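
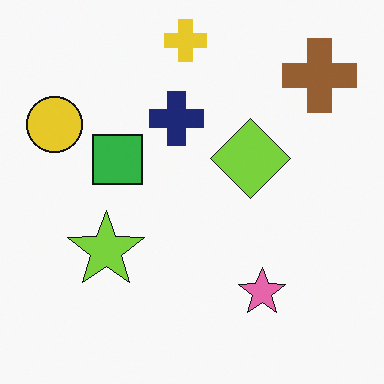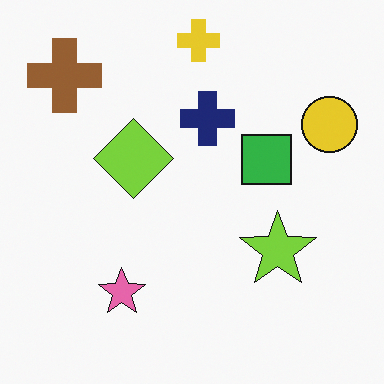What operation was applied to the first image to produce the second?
This is the original image flipped horizontally (left ↔ right).

The yellow circle is in the top-left of the first image and the top-right of the second — shapes on opposite sides of the vertical midline have swapped in a mirror flip.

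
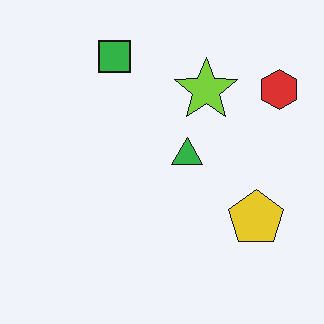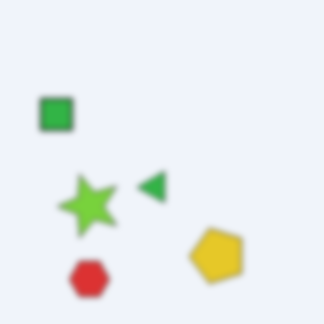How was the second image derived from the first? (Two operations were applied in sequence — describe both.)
The transformation is: transposed (reflected across the top-left ↔ bottom-right diagonal), then noticeably gaussian-blurred.

Shapes have swapped their row and column positions — what was in the top-right is now in the bottom-left — a diagonal reflection. Shape edges and outlines are uniformly softened across the whole image.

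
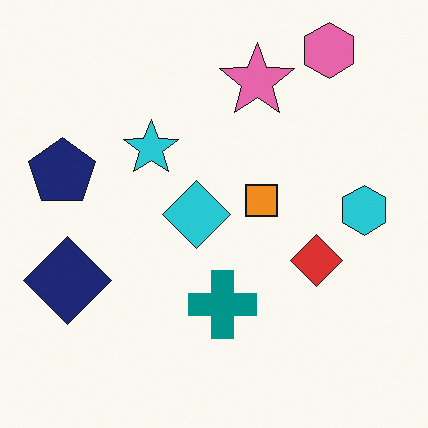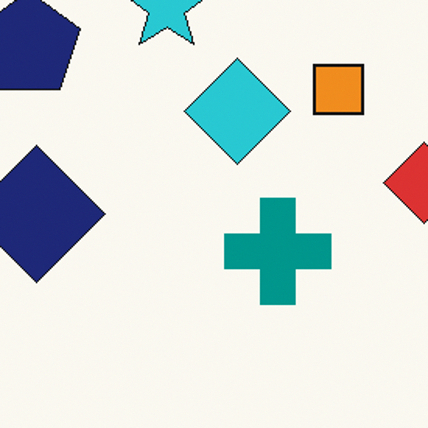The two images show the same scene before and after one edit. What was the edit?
The transformation is: cropped to a modestly smaller region and rescaled.

The visible shapes are larger and the field of view is narrower; shapes near the original edges may be partly or wholly outside the frame — a crop-and-rescale.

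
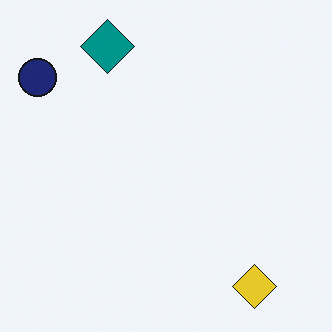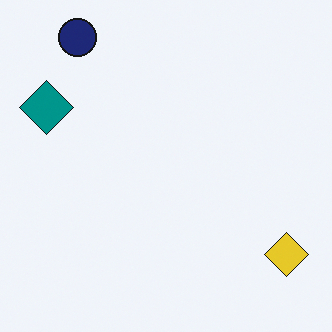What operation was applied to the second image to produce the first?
This is the original image transposed (reflected across the top-left ↔ bottom-right diagonal).

Shapes have swapped their row and column positions — what was in the top-right is now in the bottom-left — a diagonal reflection.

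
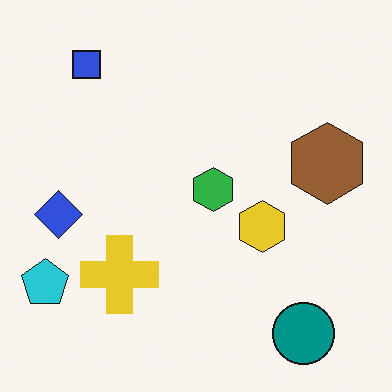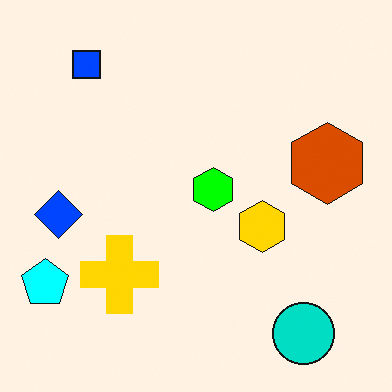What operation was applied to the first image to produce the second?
The second image is the first heavily oversaturated.

All colors are more vivid — a global saturation change.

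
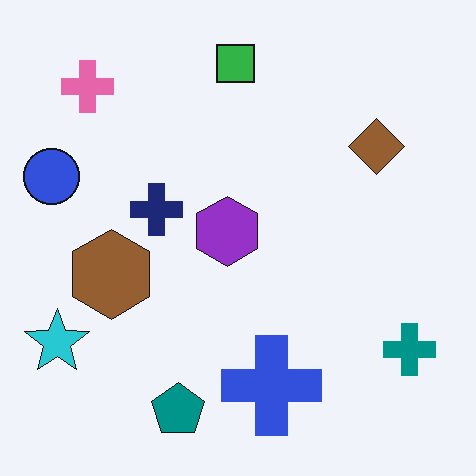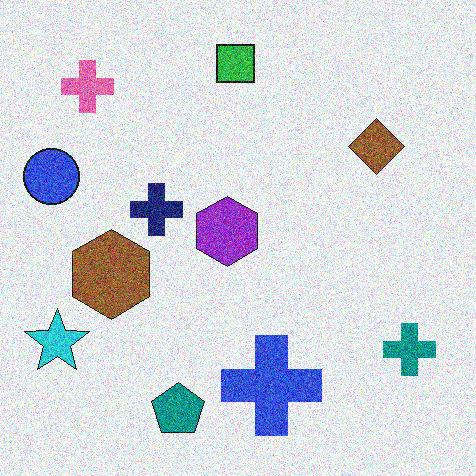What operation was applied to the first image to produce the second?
The second image is the first degraded with heavy additive noise.

Random speckle covers the whole image, including the flat background.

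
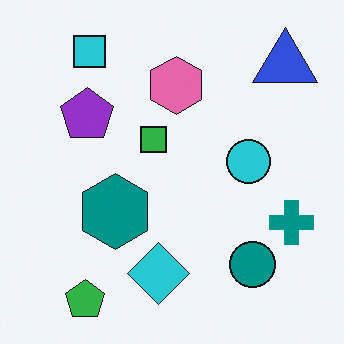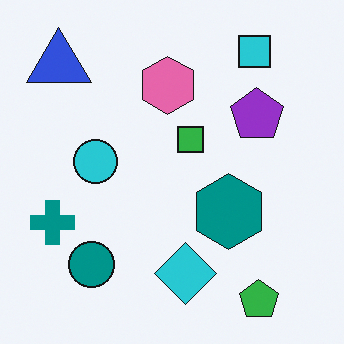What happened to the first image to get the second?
It was flipped horizontally (left ↔ right).

The teal cross is in the right of the first image and the left of the second — shapes on opposite sides of the vertical midline have swapped in a mirror flip.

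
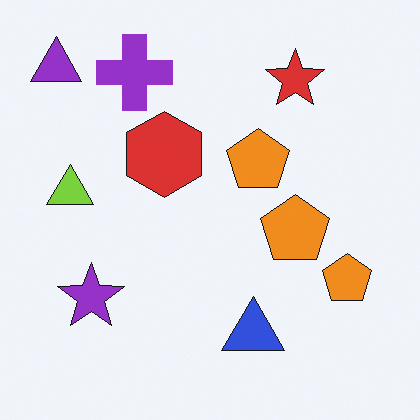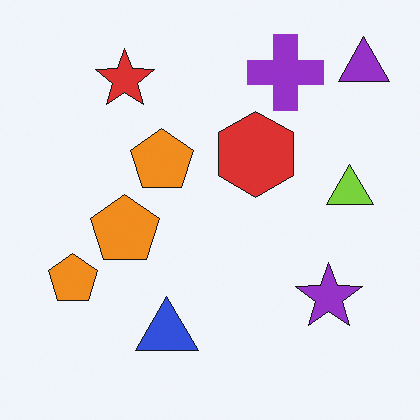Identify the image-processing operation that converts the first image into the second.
This is the original image flipped horizontally (left ↔ right).

The purple triangle is in the top-left of the first image and the top-right of the second — shapes on opposite sides of the vertical midline have swapped in a mirror flip.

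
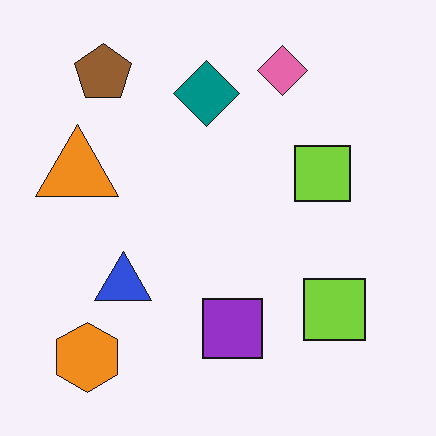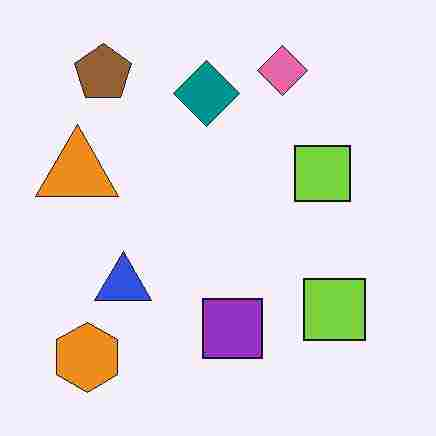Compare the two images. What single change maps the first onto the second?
The second image is the first degraded with heavy JPEG compression.

Blocky 8×8 compression artifacts appear around shape edges and the flat background shows ringing — characteristic JPEG degradation.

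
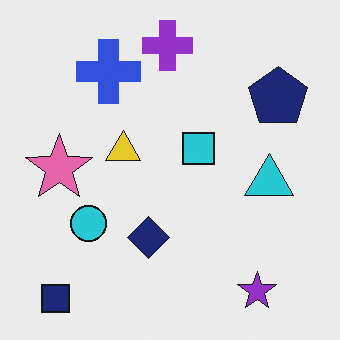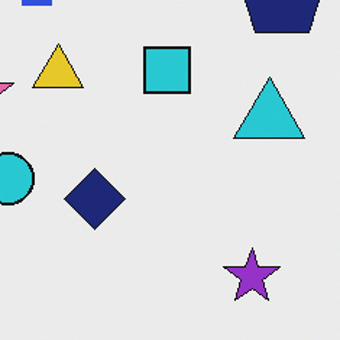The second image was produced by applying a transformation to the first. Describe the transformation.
The transformation is: cropped to a modestly smaller region and rescaled.

The visible shapes are larger and the field of view is narrower; shapes near the original edges may be partly or wholly outside the frame — a crop-and-rescale.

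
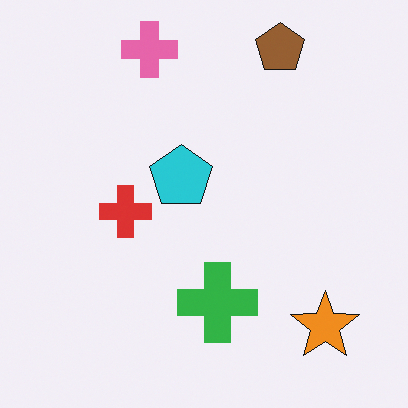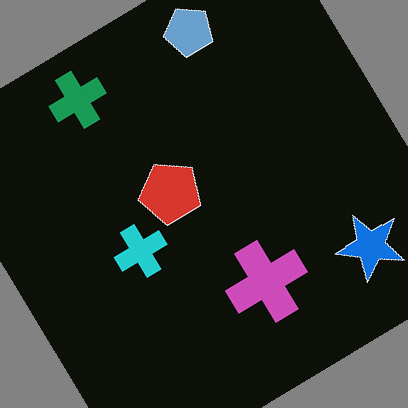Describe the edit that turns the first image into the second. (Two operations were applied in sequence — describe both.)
The transformation is: color-inverted (negative), then rotated counter-clockwise by a large amount — several tens of degrees.

The light background has become dark and every shape's color is its complement — a photographic negative. Every shape is tilted by the same angle and the image corners show triangular fill wedges — a whole-image rotation by a non-right angle.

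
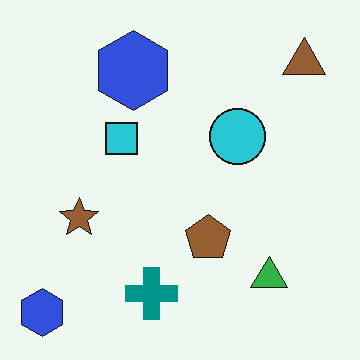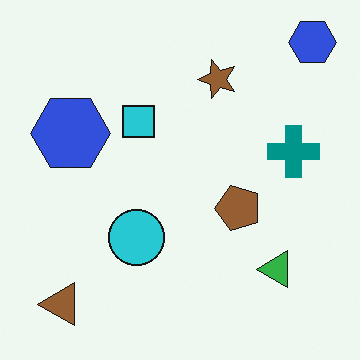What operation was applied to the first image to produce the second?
The second image is the first transposed (reflected across the top-left ↔ bottom-right diagonal).

Shapes have swapped their row and column positions — what was in the top-right is now in the bottom-left — a diagonal reflection.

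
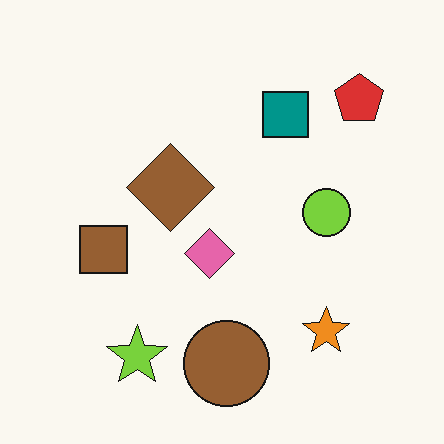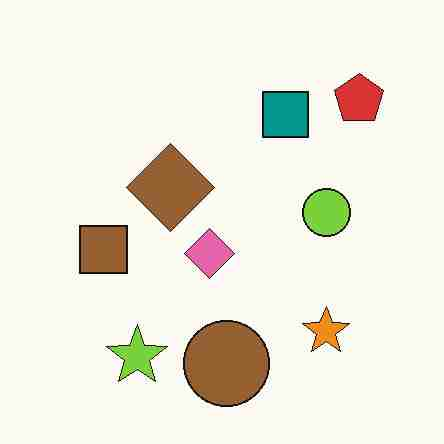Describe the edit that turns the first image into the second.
This is the original image degraded with heavy JPEG compression.

Blocky 8×8 compression artifacts appear around shape edges and the flat background shows ringing — characteristic JPEG degradation.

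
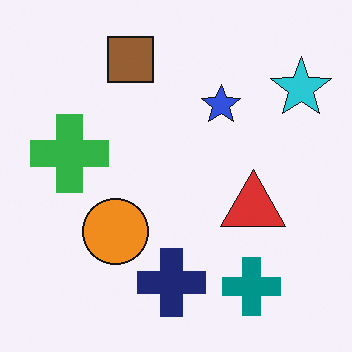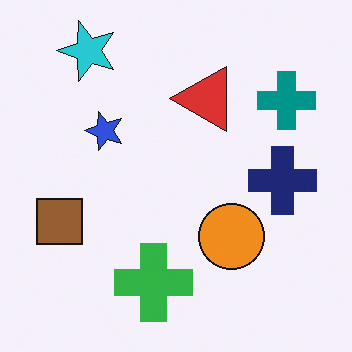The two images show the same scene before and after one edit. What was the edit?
The second image is the first rotated 90° counter-clockwise.

The cyan star sits in the top-right of the first image and the top-left of the second — consistent with a whole-image 90° counter-clockwise rotation.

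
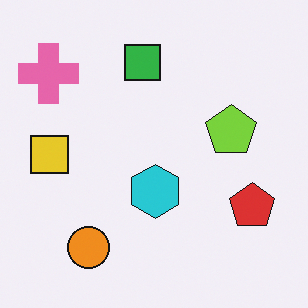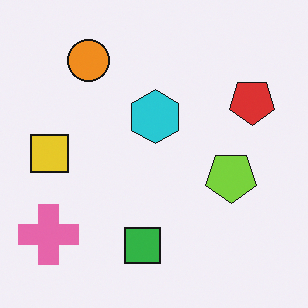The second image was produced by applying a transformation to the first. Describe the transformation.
The second image is the first flipped vertically (top ↔ bottom).

The orange circle is in the bottom-left of the first image and the top-left of the second — shapes on opposite sides of the horizontal midline have swapped in a mirror flip.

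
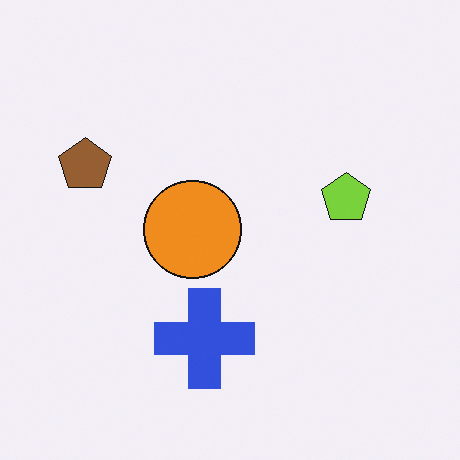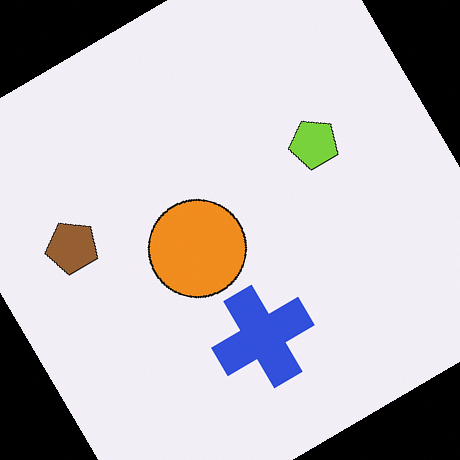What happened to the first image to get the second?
It was rotated counter-clockwise by a large amount — several tens of degrees.

Every shape is tilted by the same angle and the image corners show triangular fill wedges — a whole-image rotation by a non-right angle.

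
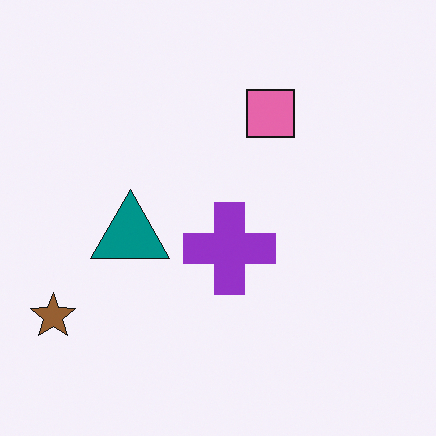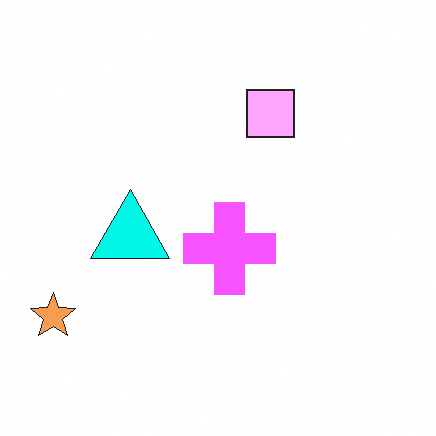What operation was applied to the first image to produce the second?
The second image is the first substantially brightened.

Every pixel — background and shapes alike — is uniformly brightened.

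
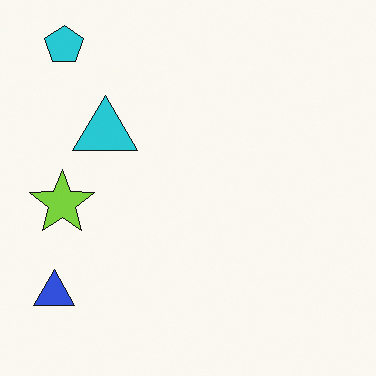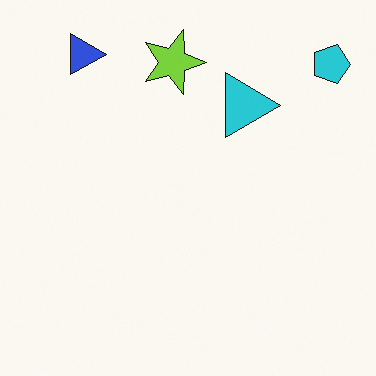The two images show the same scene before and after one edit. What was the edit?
This is the original image rotated 90° clockwise.

The cyan pentagon sits in the top-left of the first image and the top-right of the second — consistent with a whole-image 90° clockwise rotation.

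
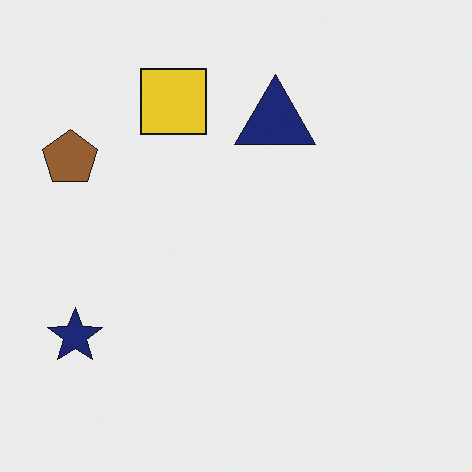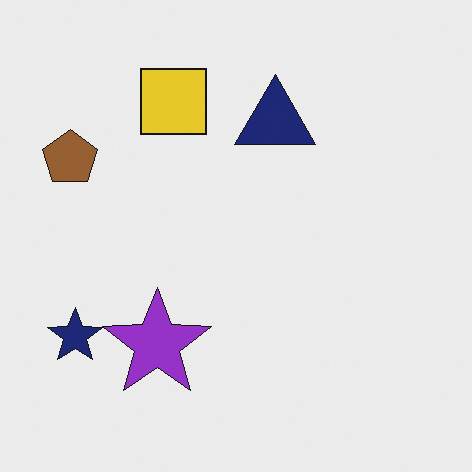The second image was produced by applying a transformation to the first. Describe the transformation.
The transformation is: overlaid with an additional purple star.

A purple star appears in the second image that is absent from the first.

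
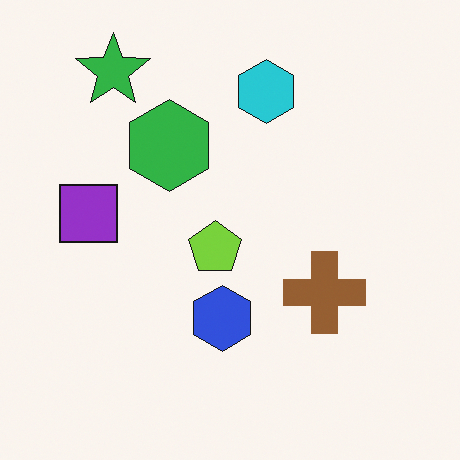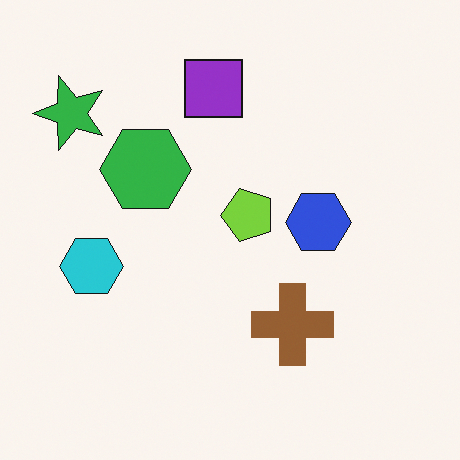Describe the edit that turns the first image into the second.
The transformation is: transposed (reflected across the top-left ↔ bottom-right diagonal).

Shapes have swapped their row and column positions — what was in the top-right is now in the bottom-left — a diagonal reflection.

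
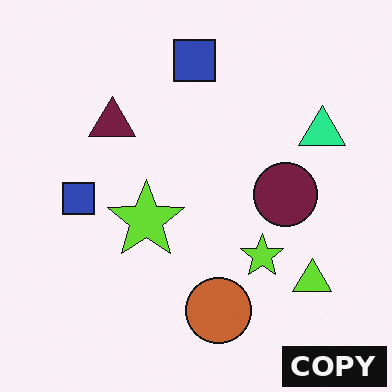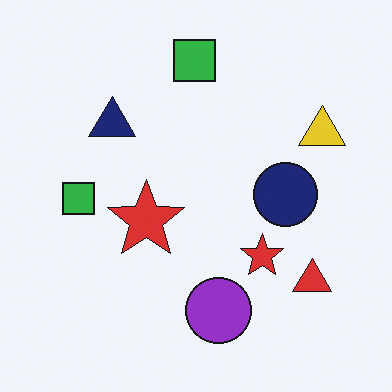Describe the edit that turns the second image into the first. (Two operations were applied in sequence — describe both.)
This is the original image hue-shifted noticeably, then watermarked with the text "COPY" in the lower-right corner.

Every shape's color has rotated by the same amount around the hue wheel — a uniform hue shift. A dark label reading "COPY" appears in the lower-right corner.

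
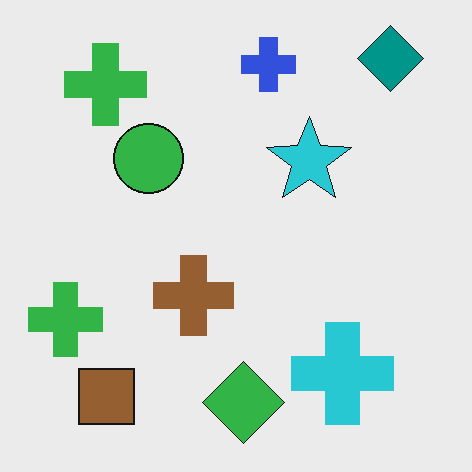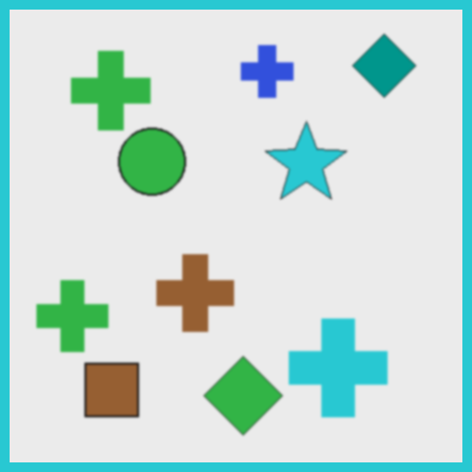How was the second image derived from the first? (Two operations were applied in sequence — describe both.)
This is the original image slightly softened, then framed with a cyan border.

Shape edges and outlines are uniformly softened across the whole image. A solid cyan frame runs around the edge of the second image, with the content slightly shrunk inside it.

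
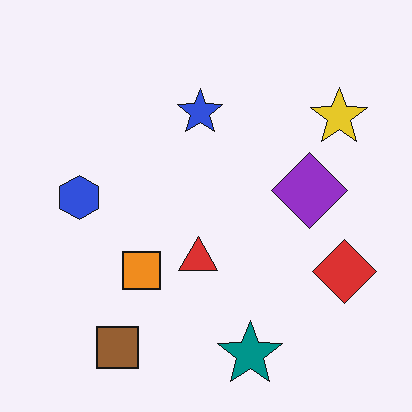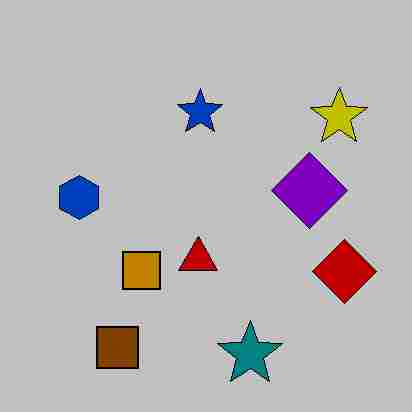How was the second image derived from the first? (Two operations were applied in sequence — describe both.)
The transformation is: aggressively posterized, then heavily JPEG-compressed with obvious blocking artifacts.

Each flat color has snapped to a coarser quantized level — most visibly, the near-white background has dropped to a flat grey. Blocky 8×8 compression artifacts appear around shape edges and the flat background shows ringing — characteristic JPEG degradation.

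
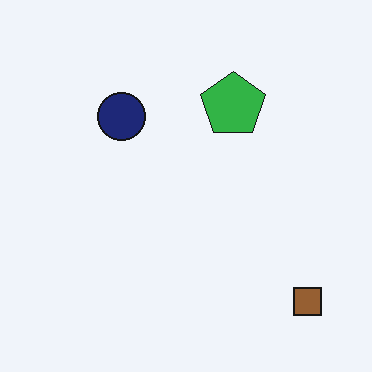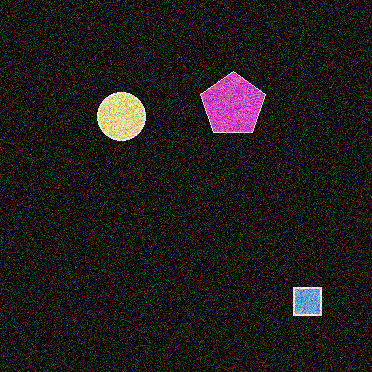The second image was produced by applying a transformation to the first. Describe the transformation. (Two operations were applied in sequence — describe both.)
Color-inverted (negative), then degraded with heavy additive noise.

The light background has become dark and every shape's color is its complement — a photographic negative. Random speckle covers the whole image, including the flat background.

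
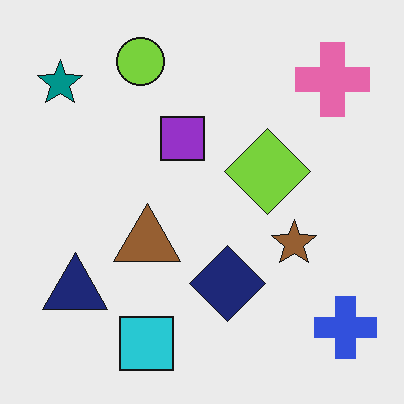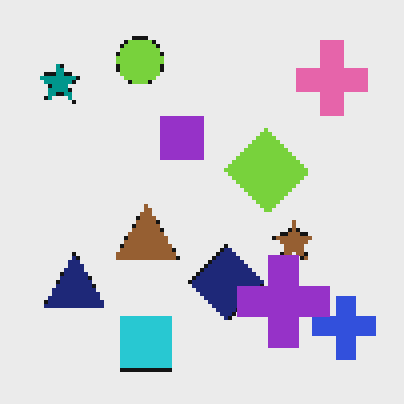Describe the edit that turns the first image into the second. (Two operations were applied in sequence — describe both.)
The image was lightly pixelated (a mild mosaic effect), then overlaid with an additional purple cross.

Shapes are reduced to large square blocks; fine edges and outlines are lost — a downscale-then-upscale (mosaic) effect. A purple cross appears in the second image that is absent from the first.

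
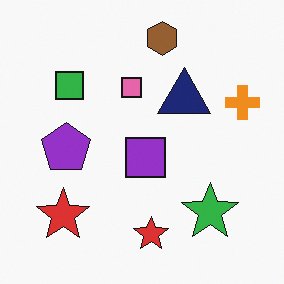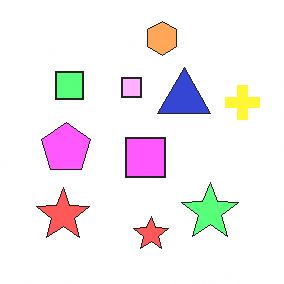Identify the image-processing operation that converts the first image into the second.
The image was noticeably brightened.

Every pixel — background and shapes alike — is uniformly brightened.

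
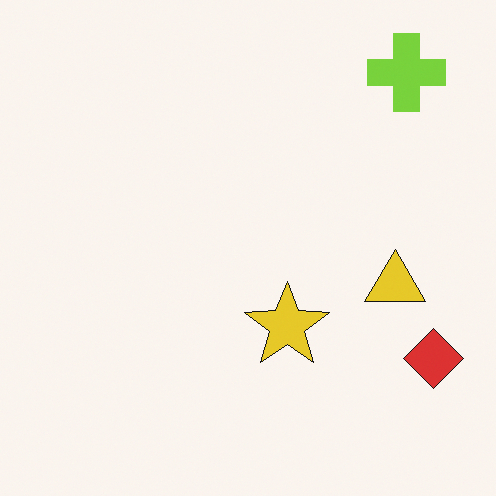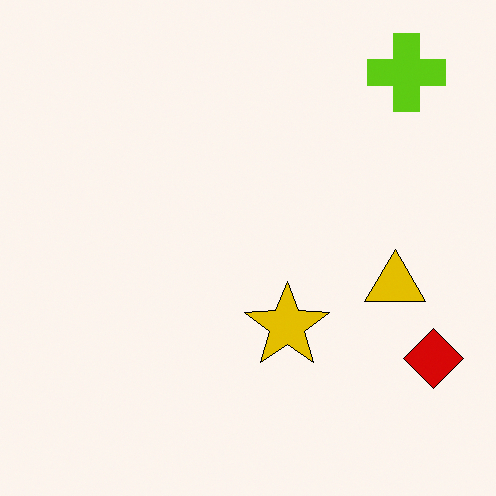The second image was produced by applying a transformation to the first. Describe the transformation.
Given slightly increased contrast.

Tones are pushed away from mid-grey across the whole image — a global contrast change.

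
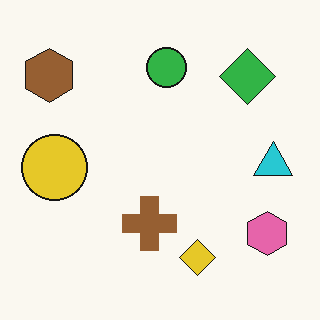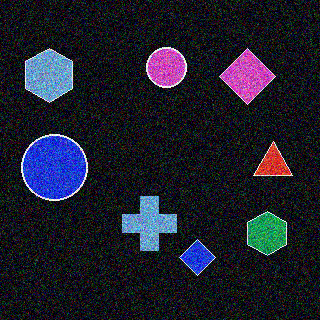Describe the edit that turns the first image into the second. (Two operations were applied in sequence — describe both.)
This is the original image color-inverted (negative), then degraded with a thick layer of grain.

The light background has become dark and every shape's color is its complement — a photographic negative. Random speckle covers the whole image, including the flat background.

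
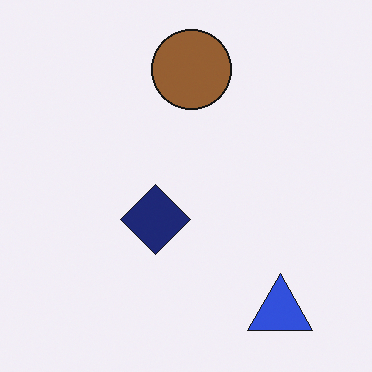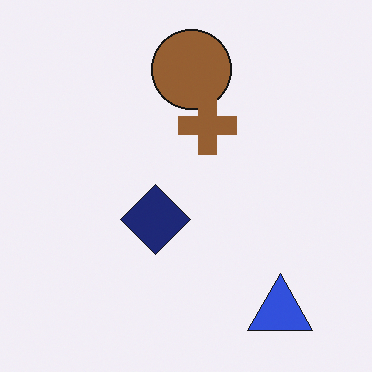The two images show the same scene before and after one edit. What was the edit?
The second image is the first overlaid with an additional brown cross.

A brown cross appears in the second image that is absent from the first.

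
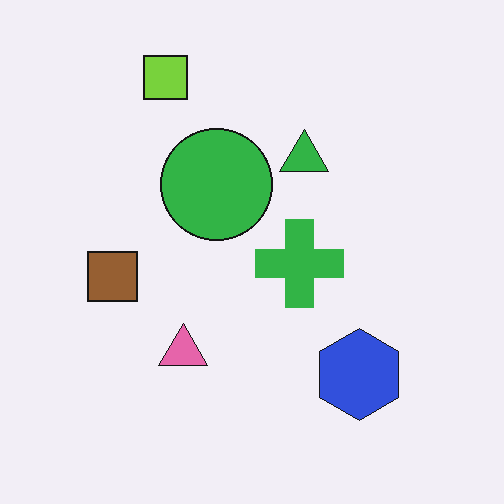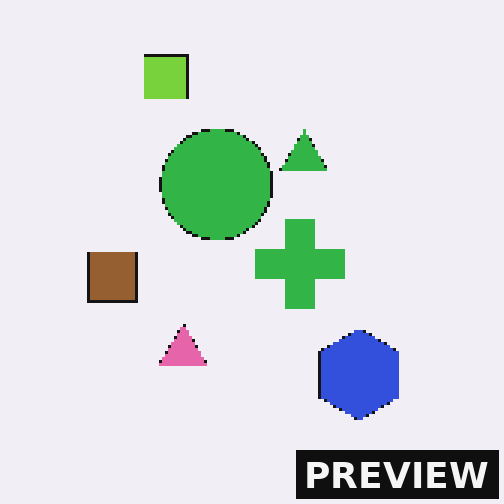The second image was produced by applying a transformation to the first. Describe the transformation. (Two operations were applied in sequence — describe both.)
The transformation is: lightly pixelated (a mild mosaic effect), then watermarked with the text "PREVIEW" in the lower-right corner.

Shapes are reduced to large square blocks; fine edges and outlines are lost — a downscale-then-upscale (mosaic) effect. A dark label reading "PREVIEW" appears in the lower-right corner.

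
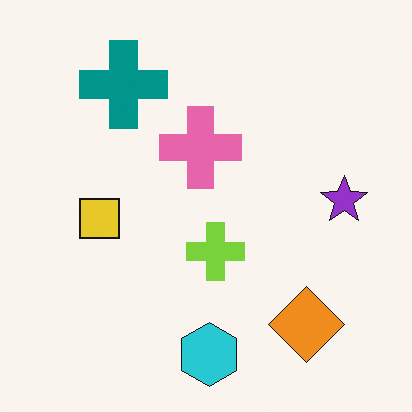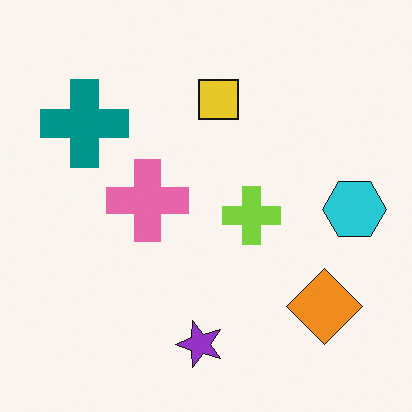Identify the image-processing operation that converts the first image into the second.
It was transposed (reflected across the top-left ↔ bottom-right diagonal).

Shapes have swapped their row and column positions — what was in the top-right is now in the bottom-left — a diagonal reflection.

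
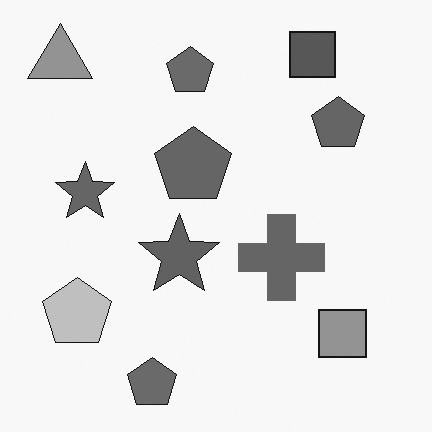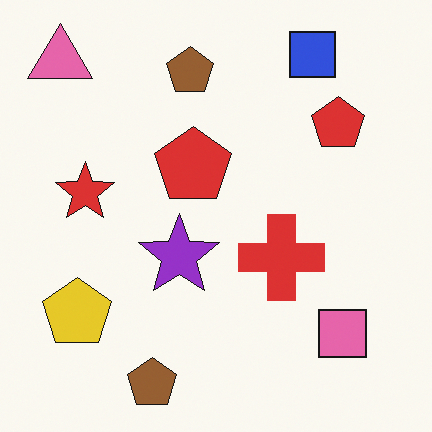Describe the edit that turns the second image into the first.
The transformation is: converted to grayscale.

All color is removed — every shape is now a shade of grey.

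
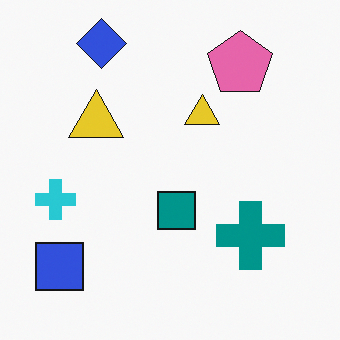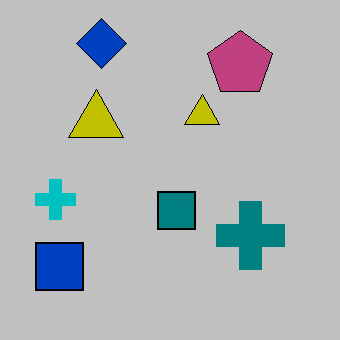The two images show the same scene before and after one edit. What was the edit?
The second image is the first heavily posterized to just a handful of flat colors.

Each flat color has snapped to a coarser quantized level — most visibly, the near-white background has dropped to a flat grey.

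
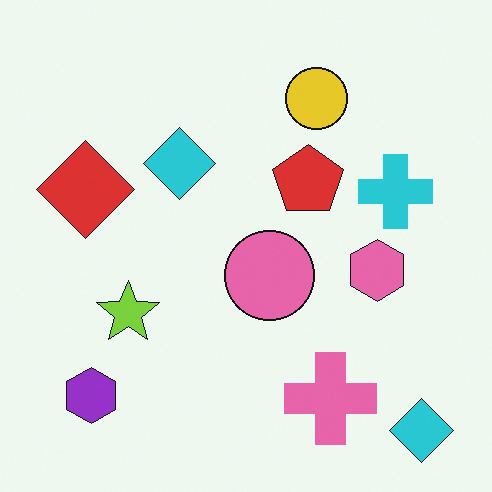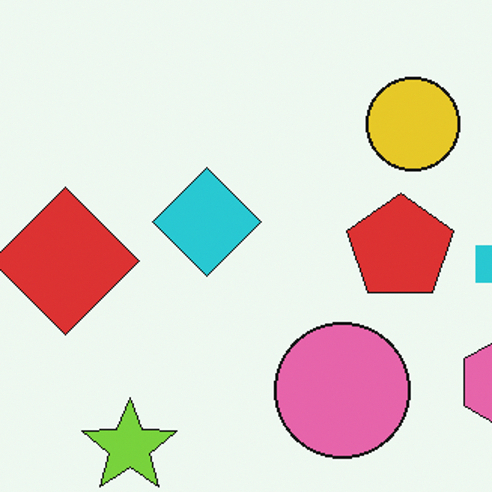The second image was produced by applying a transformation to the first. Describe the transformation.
The image was cropped slightly and scaled back up.

The visible shapes are larger and the field of view is narrower; shapes near the original edges may be partly or wholly outside the frame — a crop-and-rescale.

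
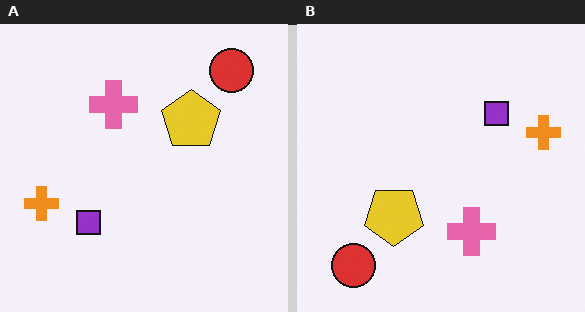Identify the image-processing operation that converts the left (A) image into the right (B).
This is the original image rotated 180°.

The red circle sits in the top-right of the left (A) image and the bottom-left of the right (B) — consistent with a whole-image 180° rotation.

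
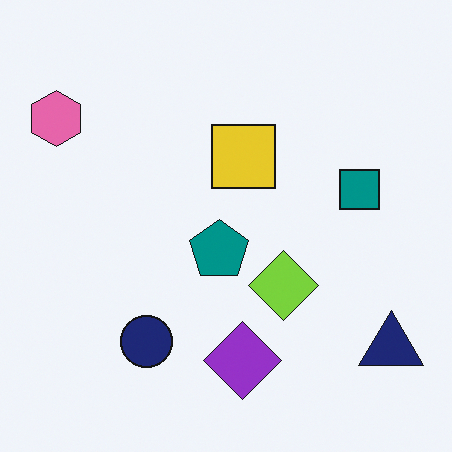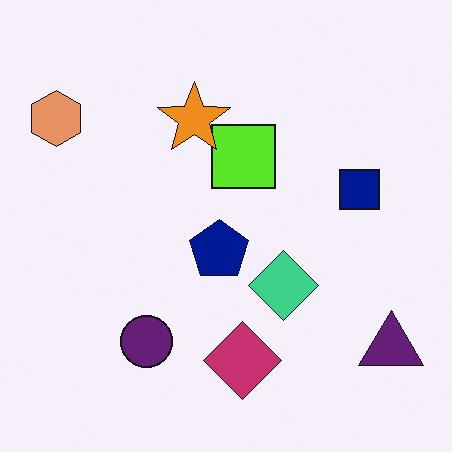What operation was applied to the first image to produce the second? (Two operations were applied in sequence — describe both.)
The transformation is: hue-shifted slightly, then overlaid with an additional orange star.

Every shape's color has rotated by the same amount around the hue wheel — a uniform hue shift. An orange star appears in the second image that is absent from the first.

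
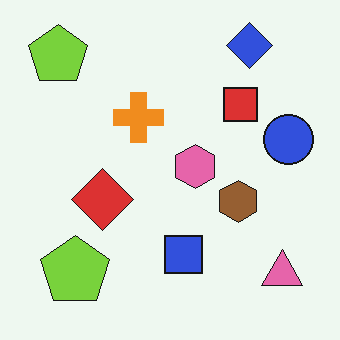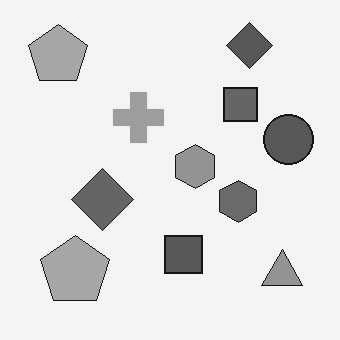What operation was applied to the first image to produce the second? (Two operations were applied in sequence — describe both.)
The second image is the first given moderate JPEG compression, then converted to grayscale.

Blocky 8×8 compression artifacts appear around shape edges and the flat background shows ringing — characteristic JPEG degradation. All color is removed — every shape is now a shade of grey.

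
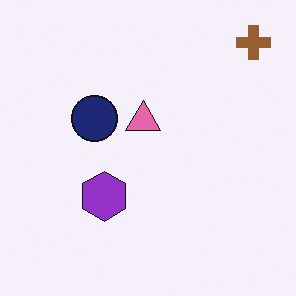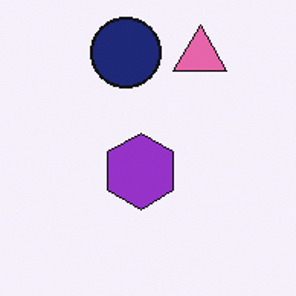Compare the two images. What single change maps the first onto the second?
It was cropped to a modestly smaller region and rescaled.

The visible shapes are larger and the field of view is narrower; shapes near the original edges may be partly or wholly outside the frame — a crop-and-rescale.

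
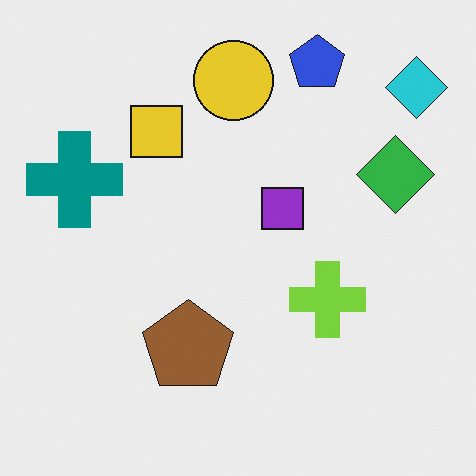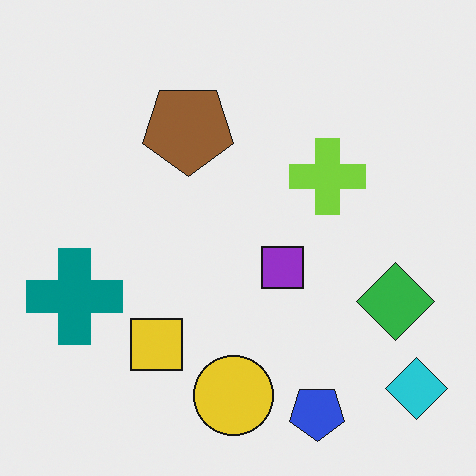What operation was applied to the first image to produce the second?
The image was flipped vertically (top ↔ bottom).

The blue pentagon is in the top of the first image and the bottom of the second — shapes on opposite sides of the horizontal midline have swapped in a mirror flip.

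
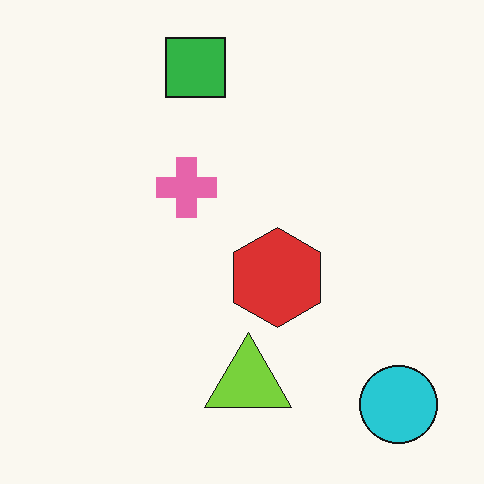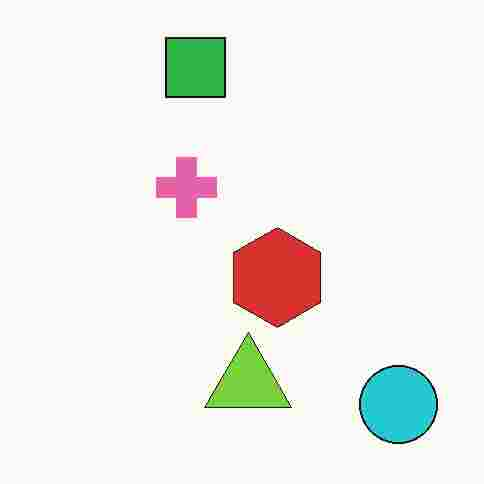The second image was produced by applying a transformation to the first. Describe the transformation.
It was heavily JPEG-compressed with obvious blocking artifacts.

Blocky 8×8 compression artifacts appear around shape edges and the flat background shows ringing — characteristic JPEG degradation.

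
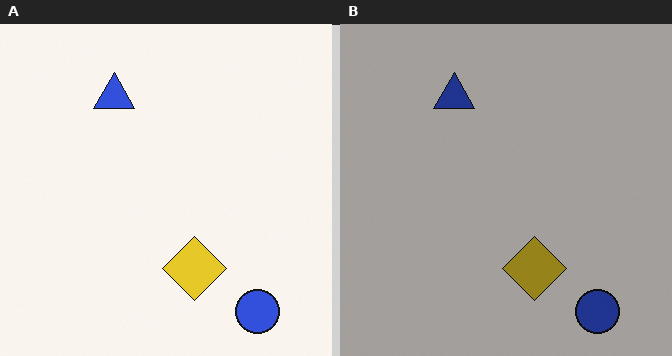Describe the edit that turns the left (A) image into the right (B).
The image was darkened a lot.

Every pixel — background and shapes alike — is uniformly darkened.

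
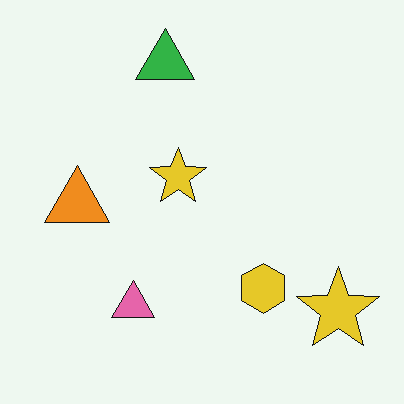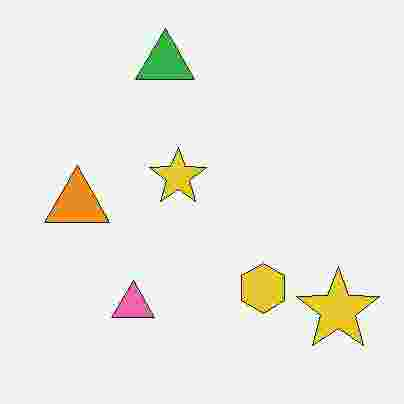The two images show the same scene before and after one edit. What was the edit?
The image was heavily JPEG-compressed with obvious blocking artifacts.

Blocky 8×8 compression artifacts appear around shape edges and the flat background shows ringing — characteristic JPEG degradation.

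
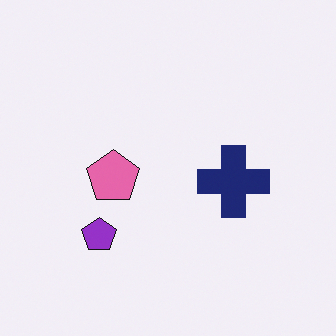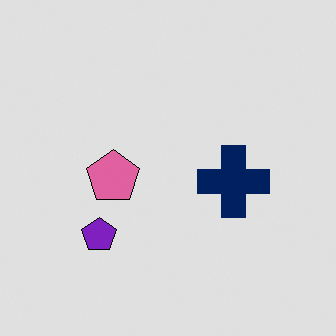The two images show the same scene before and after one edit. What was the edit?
This is the original image moderately posterized.

Each flat color has snapped to a coarser quantized level — most visibly, the near-white background has dropped to a flat grey.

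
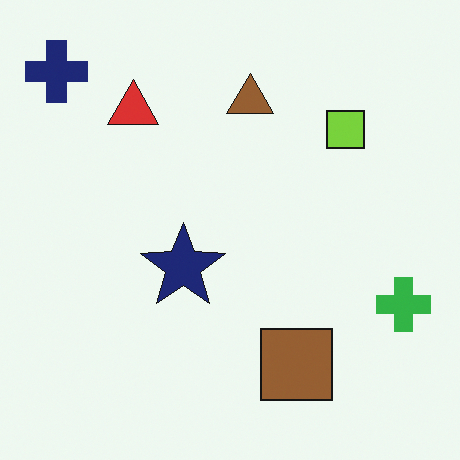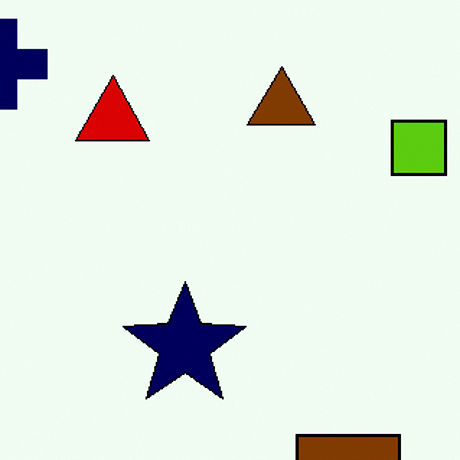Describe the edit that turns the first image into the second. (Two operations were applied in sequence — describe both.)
This is the original image cropped slightly and scaled back up, then given slightly increased contrast.

The visible shapes are larger and the field of view is narrower; shapes near the original edges may be partly or wholly outside the frame — a crop-and-rescale. Tones are pushed away from mid-grey across the whole image — a global contrast change.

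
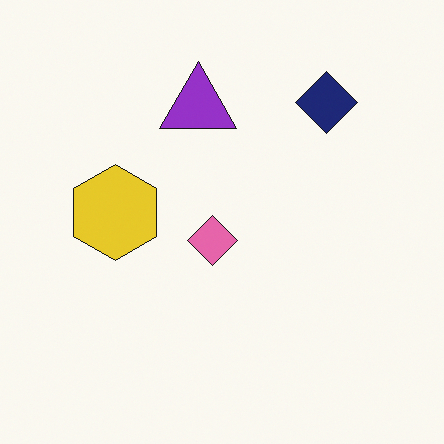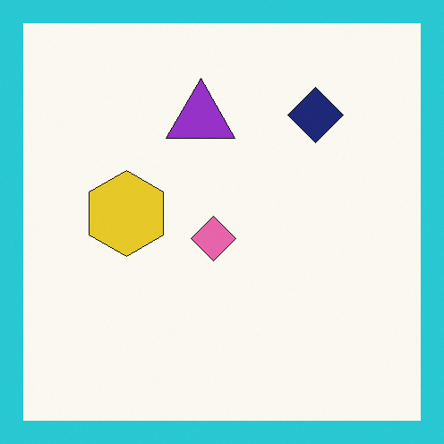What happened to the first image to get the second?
The image was framed with a cyan border.

A solid cyan frame runs around the edge of the second image, with the content slightly shrunk inside it.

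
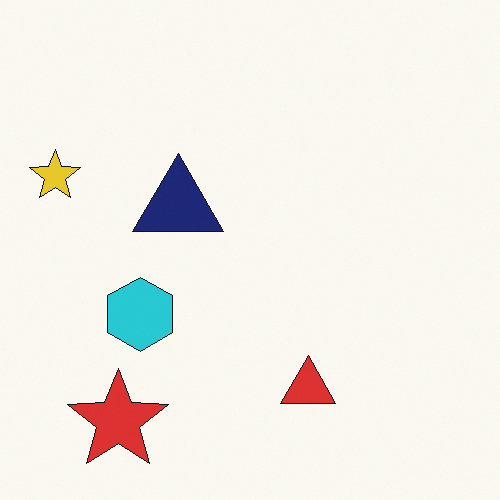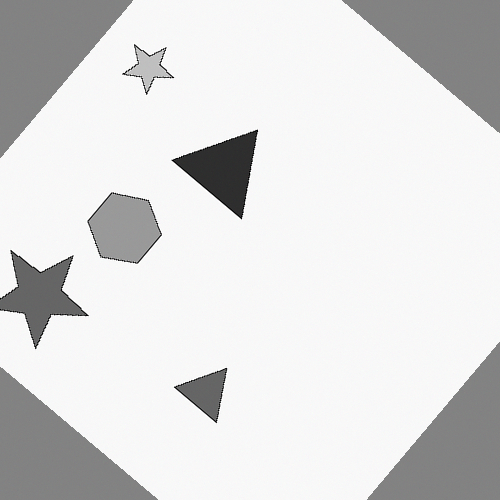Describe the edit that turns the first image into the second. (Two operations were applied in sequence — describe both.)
The image was converted to grayscale, then rotated clockwise by a large amount — several tens of degrees.

All color is removed — every shape is now a shade of grey. Every shape is tilted by the same angle and the image corners show triangular fill wedges — a whole-image rotation by a non-right angle.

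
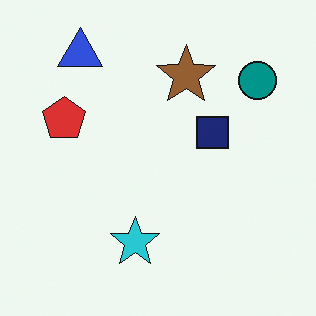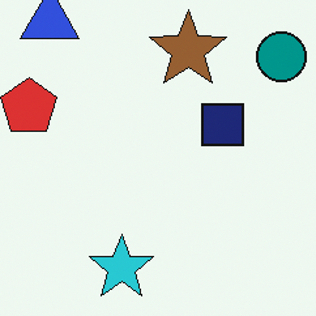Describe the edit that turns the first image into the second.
The transformation is: cropped slightly and scaled back up.

The visible shapes are larger and the field of view is narrower; shapes near the original edges may be partly or wholly outside the frame — a crop-and-rescale.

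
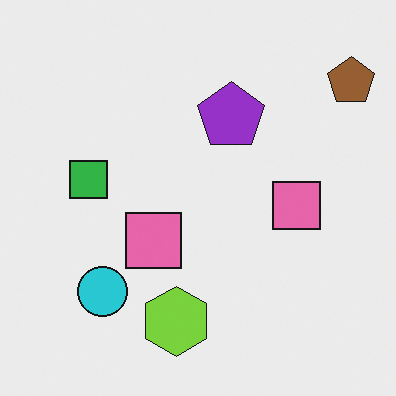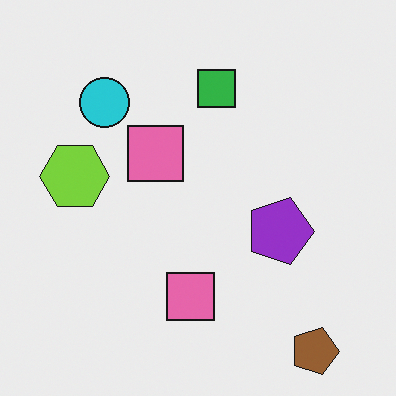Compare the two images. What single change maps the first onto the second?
This is the original image rotated 90° clockwise.

The brown pentagon sits in the top-right of the first image and the bottom-right of the second — consistent with a whole-image 90° clockwise rotation.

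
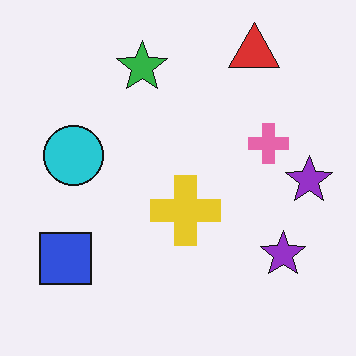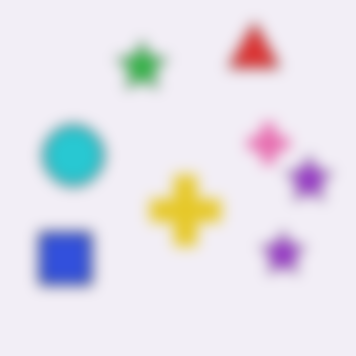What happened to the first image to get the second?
Strongly gaussian-blurred.

Shape edges and outlines are uniformly softened across the whole image.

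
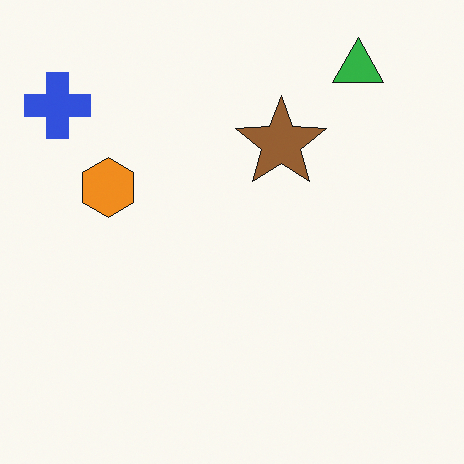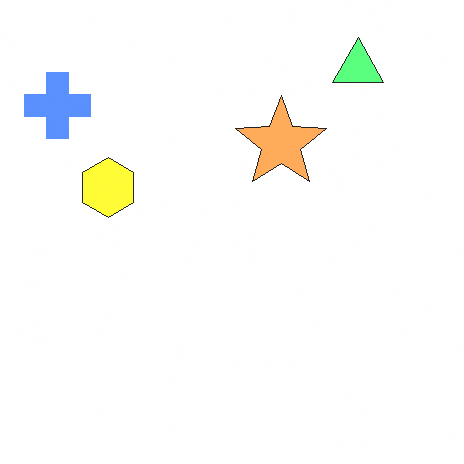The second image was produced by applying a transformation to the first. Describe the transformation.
This is the original image substantially brightened.

Every pixel — background and shapes alike — is uniformly brightened.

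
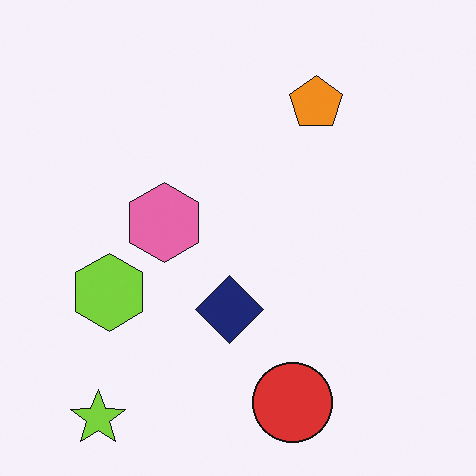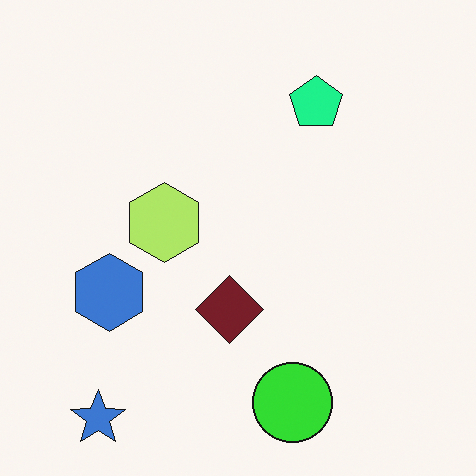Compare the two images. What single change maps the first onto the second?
Hue-shifted noticeably.

Every shape's color has rotated by the same amount around the hue wheel — a uniform hue shift.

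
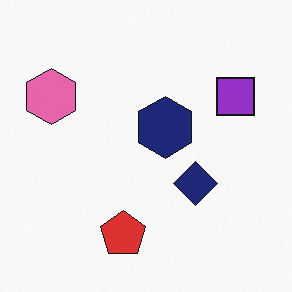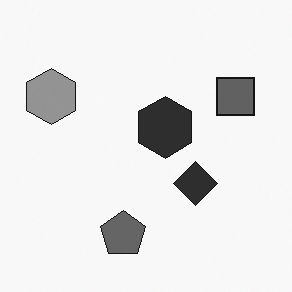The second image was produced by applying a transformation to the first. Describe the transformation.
The second image is the first converted to grayscale.

All color is removed — every shape is now a shade of grey.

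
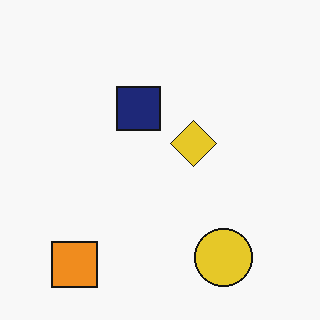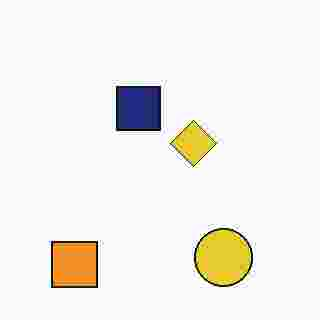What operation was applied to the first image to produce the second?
This is the original image heavily JPEG-compressed with obvious blocking artifacts.

Blocky 8×8 compression artifacts appear around shape edges and the flat background shows ringing — characteristic JPEG degradation.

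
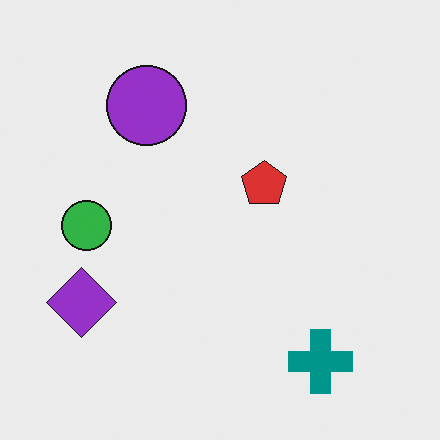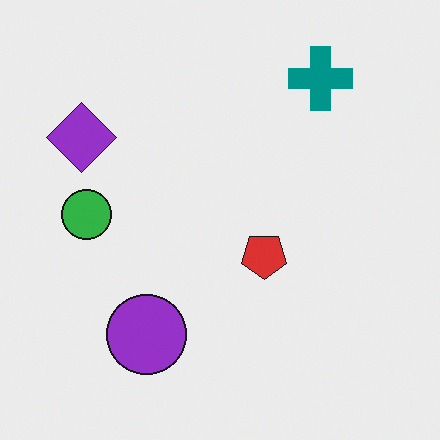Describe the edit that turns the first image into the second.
The second image is the first flipped vertically (top ↔ bottom).

The teal cross is in the bottom-right of the first image and the top-right of the second — shapes on opposite sides of the horizontal midline have swapped in a mirror flip.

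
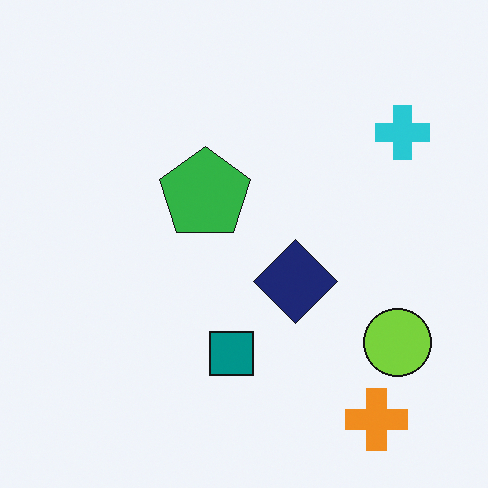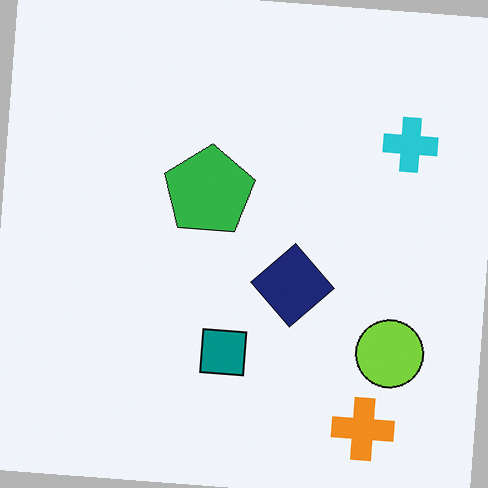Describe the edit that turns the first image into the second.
The image was rotated clockwise by a few degrees.

Every shape is tilted by the same angle and the image corners show triangular fill wedges — a whole-image rotation by a non-right angle.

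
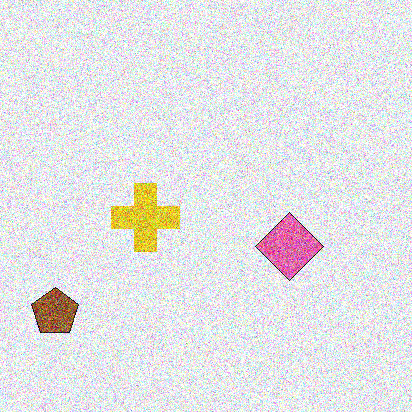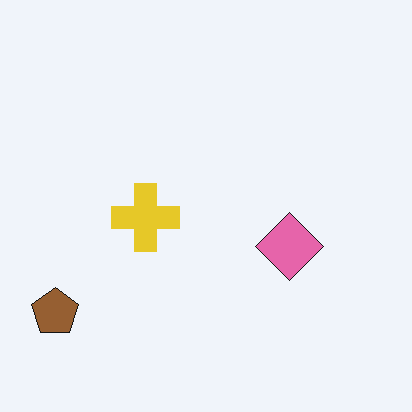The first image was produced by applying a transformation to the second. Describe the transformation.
The transformation is: degraded with heavy additive noise.

Random speckle covers the whole image, including the flat background.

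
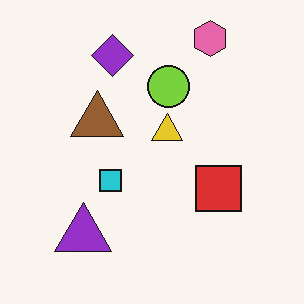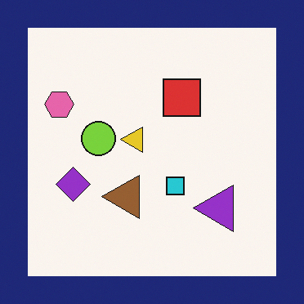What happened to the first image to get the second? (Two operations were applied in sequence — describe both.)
This is the original image rotated 90° counter-clockwise, then framed with a navy border.

The pink hexagon sits in the top-right of the first image and the top-left of the second — consistent with a whole-image 90° counter-clockwise rotation. A solid navy frame runs around the edge of the second image, with the content slightly shrunk inside it.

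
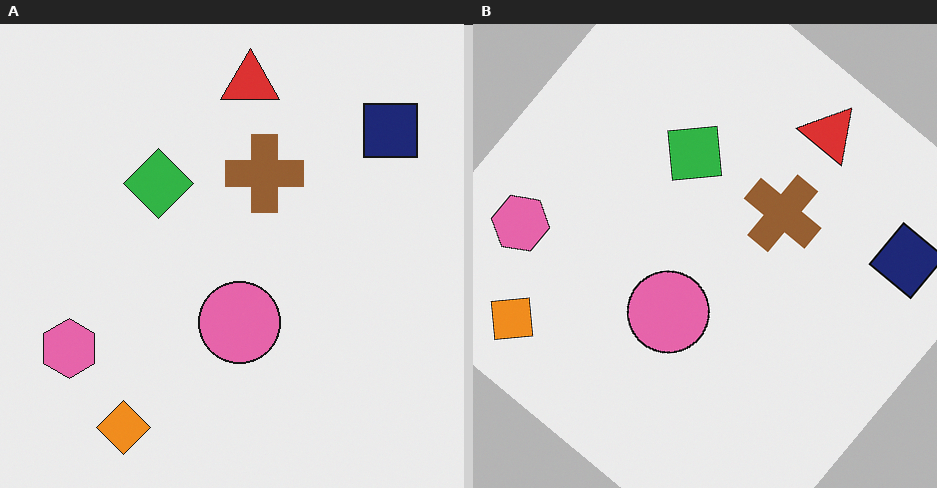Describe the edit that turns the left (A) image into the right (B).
It was rotated clockwise by a large amount — several tens of degrees.

Every shape is tilted by the same angle and the image corners show triangular fill wedges — a whole-image rotation by a non-right angle.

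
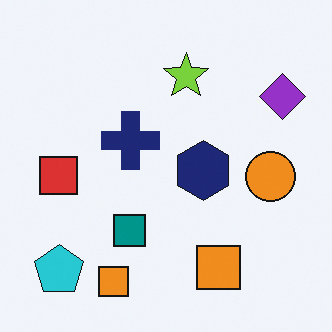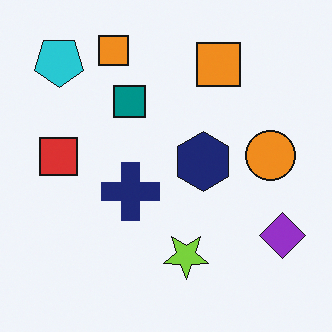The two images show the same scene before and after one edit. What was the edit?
The image was flipped vertically (top ↔ bottom).

The cyan pentagon is in the bottom-left of the first image and the top-left of the second — shapes on opposite sides of the horizontal midline have swapped in a mirror flip.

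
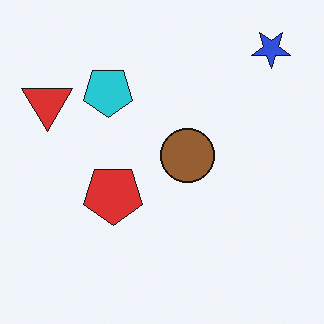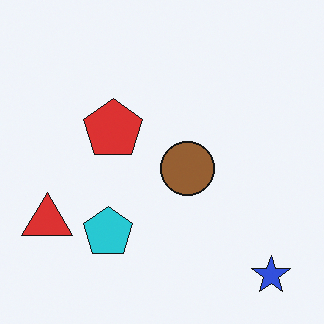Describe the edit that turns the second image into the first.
It was flipped vertically (top ↔ bottom).

The blue star is in the bottom-right of the second image and the top-right of the first — shapes on opposite sides of the horizontal midline have swapped in a mirror flip.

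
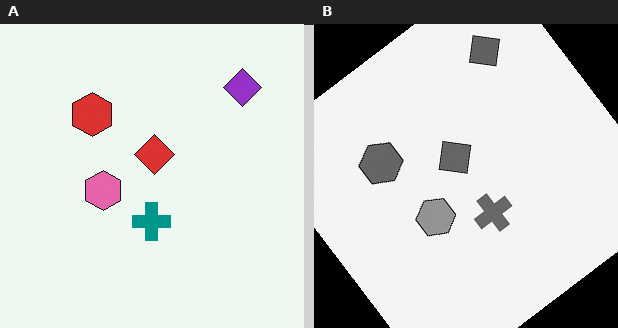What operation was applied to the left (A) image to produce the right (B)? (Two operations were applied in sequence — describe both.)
The right (B) image is the left (A) converted to grayscale, then rotated counter-clockwise by a large amount — several tens of degrees.

All color is removed — every shape is now a shade of grey. Every shape is tilted by the same angle and the image corners show triangular fill wedges — a whole-image rotation by a non-right angle.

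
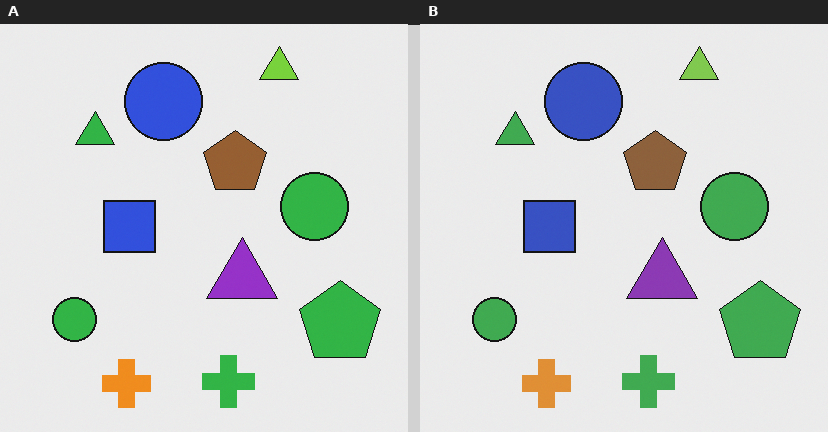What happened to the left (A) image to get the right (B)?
This is the original image slightly desaturated.

All colors are more muted and greyish — a global saturation change.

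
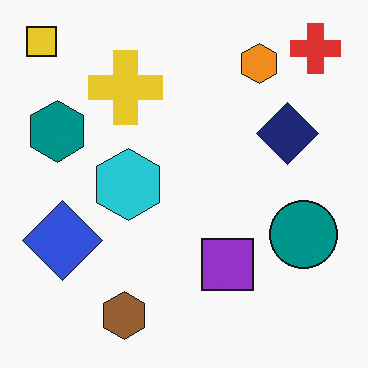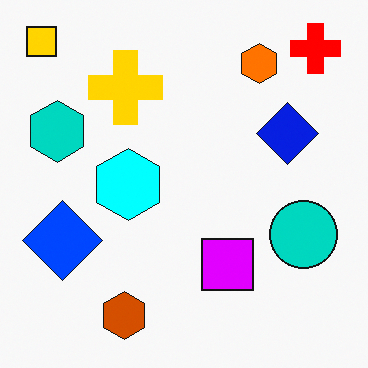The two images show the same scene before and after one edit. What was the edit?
Heavily oversaturated.

All colors are more vivid — a global saturation change.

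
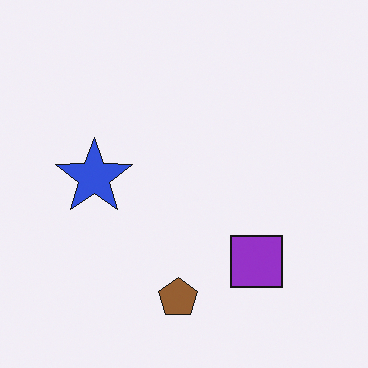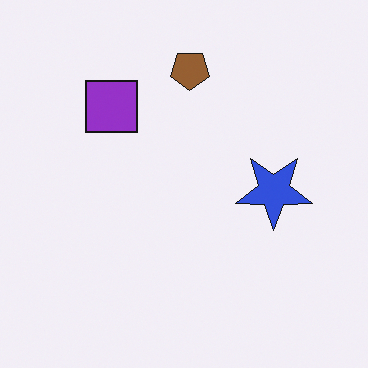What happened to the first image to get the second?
This is the original image rotated 180°.

The brown pentagon sits in the bottom of the first image and the top of the second — consistent with a whole-image 180° rotation.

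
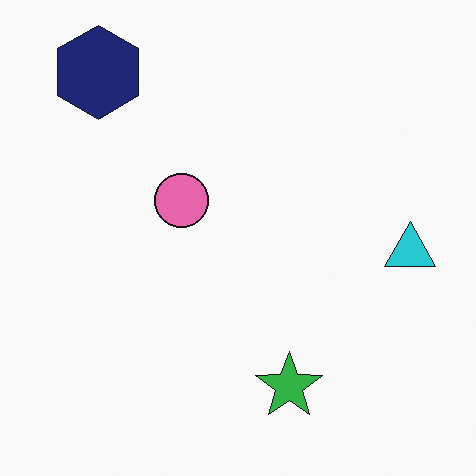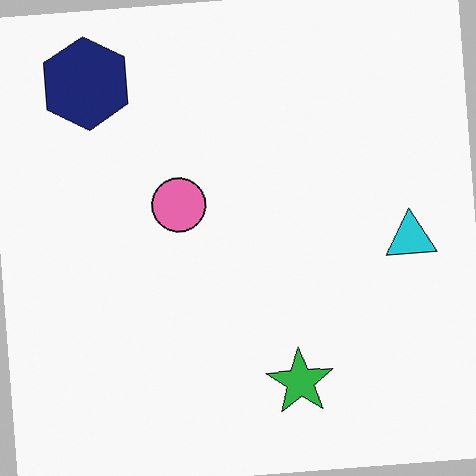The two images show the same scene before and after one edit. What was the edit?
This is the original image rotated counter-clockwise by a small amount.

Every shape is tilted by the same angle and the image corners show triangular fill wedges — a whole-image rotation by a non-right angle.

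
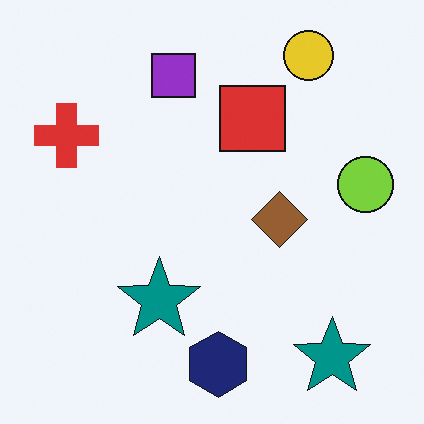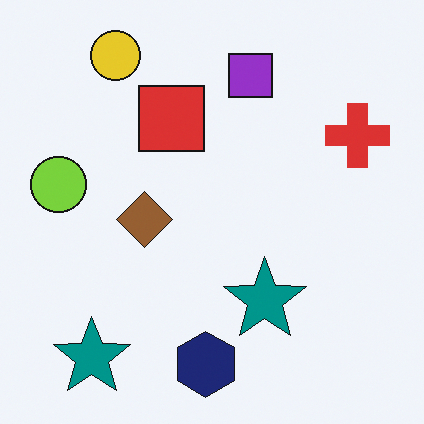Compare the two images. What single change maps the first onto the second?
This is the original image flipped horizontally (left ↔ right).

The lime circle is in the right of the first image and the left of the second — shapes on opposite sides of the vertical midline have swapped in a mirror flip.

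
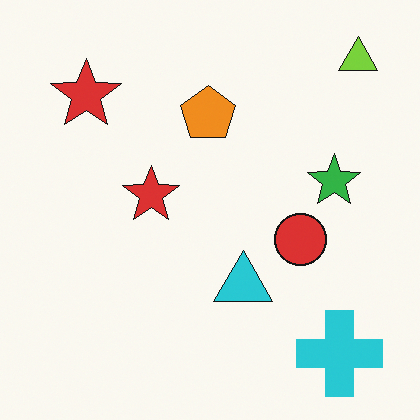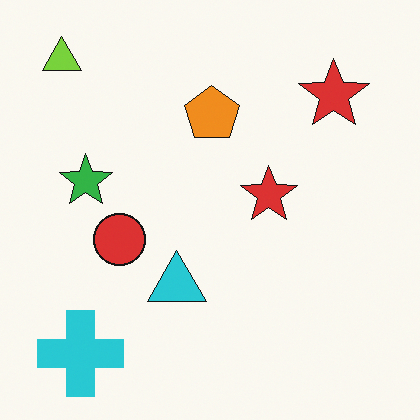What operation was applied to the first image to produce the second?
It was flipped horizontally (left ↔ right).

The lime triangle is in the top-right of the first image and the top-left of the second — shapes on opposite sides of the vertical midline have swapped in a mirror flip.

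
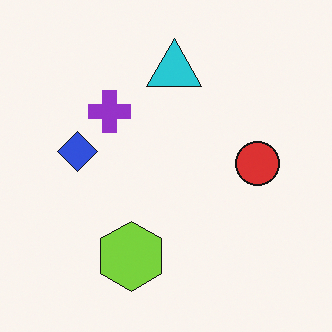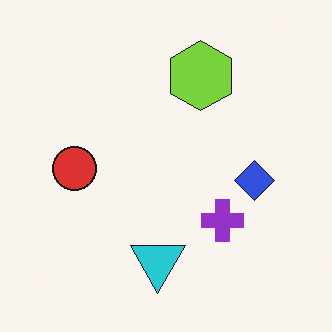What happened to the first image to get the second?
The second image is the first rotated 180°.

The lime hexagon sits in the bottom of the first image and the top of the second — consistent with a whole-image 180° rotation.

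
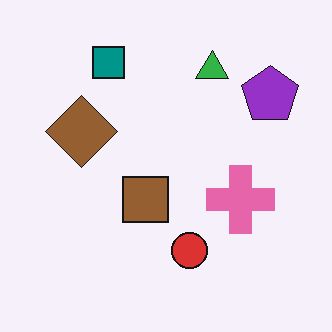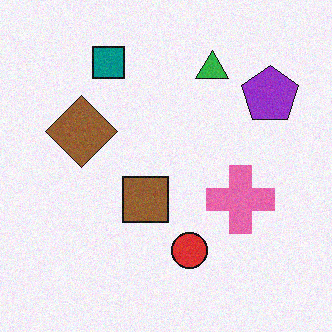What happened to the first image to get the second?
The second image is the first degraded with light additive noise.

Random speckle covers the whole image, including the flat background.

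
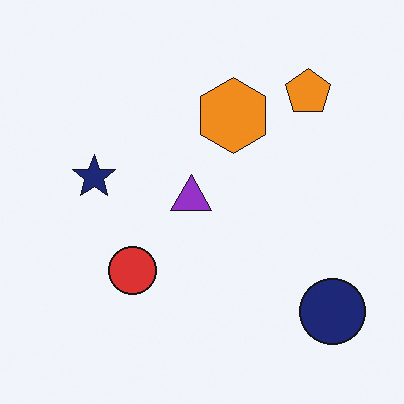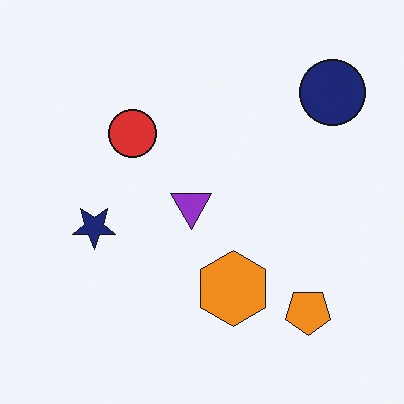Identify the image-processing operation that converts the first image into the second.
The second image is the first flipped vertically (top ↔ bottom).

The orange pentagon is in the top-right of the first image and the bottom-right of the second — shapes on opposite sides of the horizontal midline have swapped in a mirror flip.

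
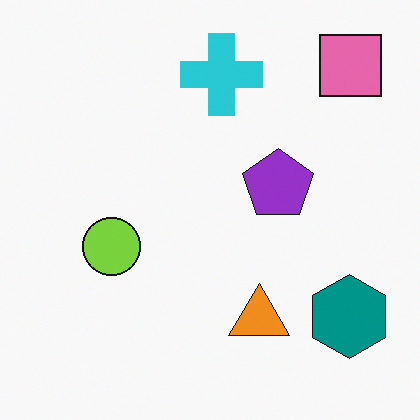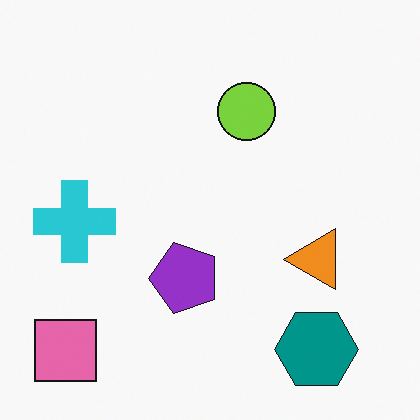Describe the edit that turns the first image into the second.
It was transposed (reflected across the top-left ↔ bottom-right diagonal).

Shapes have swapped their row and column positions — what was in the top-right is now in the bottom-left — a diagonal reflection.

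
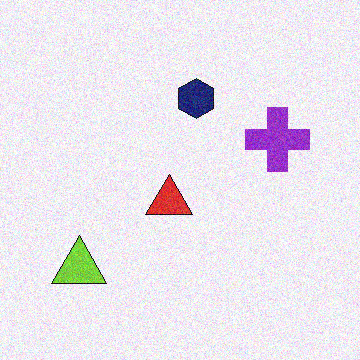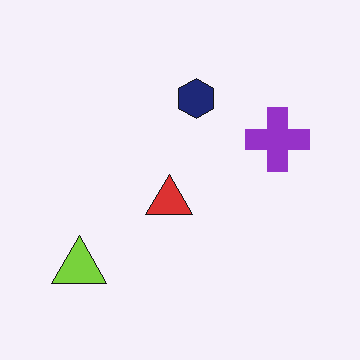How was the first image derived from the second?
It was degraded with visible gaussian noise.

Random speckle covers the whole image, including the flat background.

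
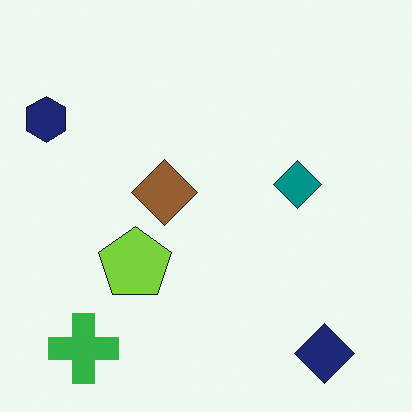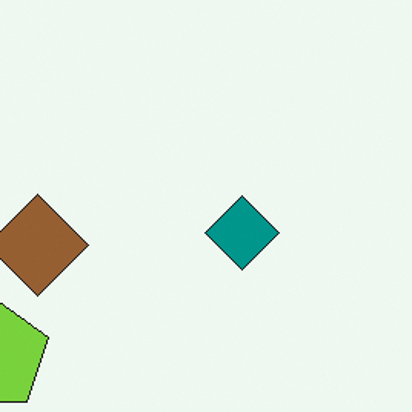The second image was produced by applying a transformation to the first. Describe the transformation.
This is the original image cropped to a modestly smaller region and rescaled.

The visible shapes are larger and the field of view is narrower; shapes near the original edges may be partly or wholly outside the frame — a crop-and-rescale.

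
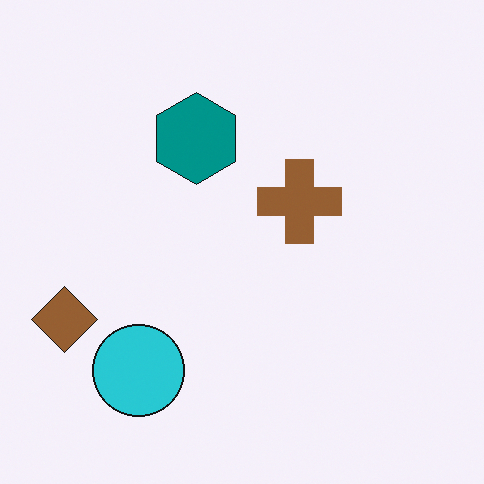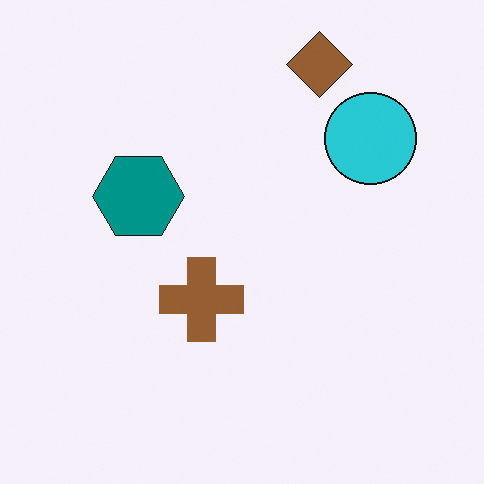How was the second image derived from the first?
The image was transposed (reflected across the top-left ↔ bottom-right diagonal).

Shapes have swapped their row and column positions — what was in the top-right is now in the bottom-left — a diagonal reflection.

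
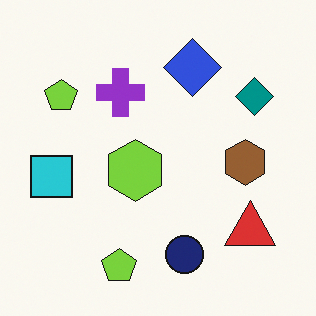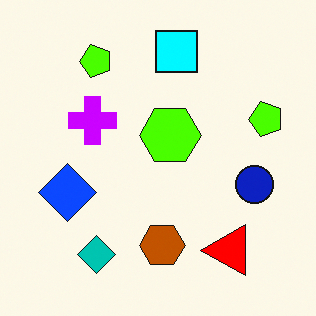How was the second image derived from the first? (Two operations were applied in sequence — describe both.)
The transformation is: made much more vivid (saturation change), then transposed (reflected across the top-left ↔ bottom-right diagonal).

All colors are more vivid — a global saturation change. Shapes have swapped their row and column positions — what was in the top-right is now in the bottom-left — a diagonal reflection.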